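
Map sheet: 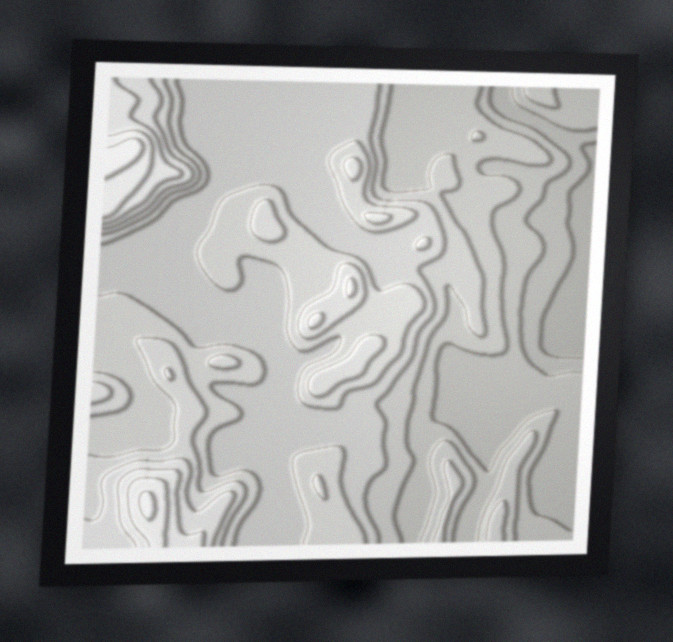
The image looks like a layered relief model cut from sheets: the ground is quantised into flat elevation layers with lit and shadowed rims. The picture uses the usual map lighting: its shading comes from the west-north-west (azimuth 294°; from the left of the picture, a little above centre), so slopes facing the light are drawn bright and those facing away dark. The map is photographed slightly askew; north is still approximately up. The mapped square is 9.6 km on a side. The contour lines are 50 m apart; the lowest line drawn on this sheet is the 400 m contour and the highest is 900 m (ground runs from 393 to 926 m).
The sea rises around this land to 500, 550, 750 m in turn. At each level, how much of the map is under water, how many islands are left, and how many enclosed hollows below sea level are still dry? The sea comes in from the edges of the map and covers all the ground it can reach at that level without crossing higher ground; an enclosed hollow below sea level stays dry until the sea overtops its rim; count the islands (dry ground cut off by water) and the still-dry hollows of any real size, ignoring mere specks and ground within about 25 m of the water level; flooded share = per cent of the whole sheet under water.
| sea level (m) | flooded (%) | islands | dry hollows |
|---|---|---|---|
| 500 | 18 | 0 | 0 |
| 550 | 32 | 0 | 0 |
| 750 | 92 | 0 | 0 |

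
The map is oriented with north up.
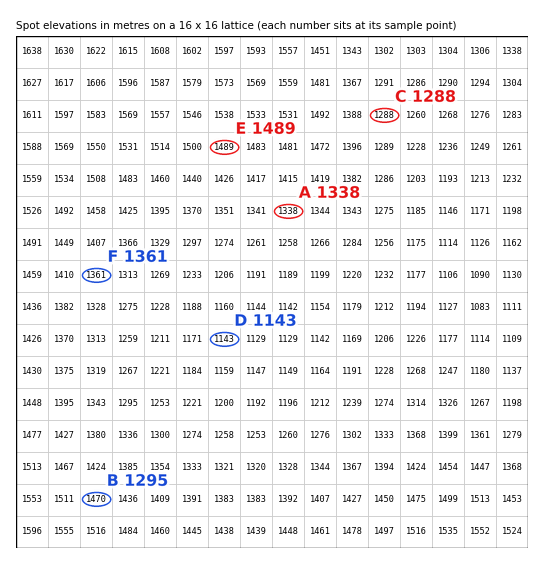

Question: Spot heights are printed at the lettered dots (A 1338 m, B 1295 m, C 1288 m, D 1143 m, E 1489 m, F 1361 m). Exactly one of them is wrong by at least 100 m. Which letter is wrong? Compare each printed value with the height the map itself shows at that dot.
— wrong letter B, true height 1470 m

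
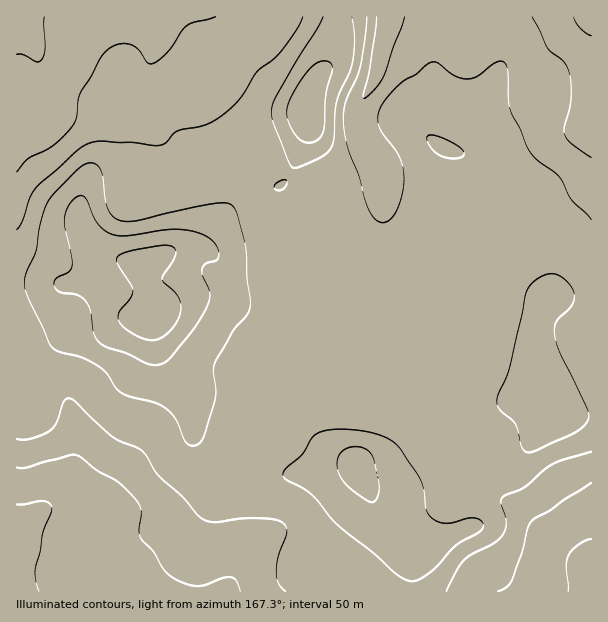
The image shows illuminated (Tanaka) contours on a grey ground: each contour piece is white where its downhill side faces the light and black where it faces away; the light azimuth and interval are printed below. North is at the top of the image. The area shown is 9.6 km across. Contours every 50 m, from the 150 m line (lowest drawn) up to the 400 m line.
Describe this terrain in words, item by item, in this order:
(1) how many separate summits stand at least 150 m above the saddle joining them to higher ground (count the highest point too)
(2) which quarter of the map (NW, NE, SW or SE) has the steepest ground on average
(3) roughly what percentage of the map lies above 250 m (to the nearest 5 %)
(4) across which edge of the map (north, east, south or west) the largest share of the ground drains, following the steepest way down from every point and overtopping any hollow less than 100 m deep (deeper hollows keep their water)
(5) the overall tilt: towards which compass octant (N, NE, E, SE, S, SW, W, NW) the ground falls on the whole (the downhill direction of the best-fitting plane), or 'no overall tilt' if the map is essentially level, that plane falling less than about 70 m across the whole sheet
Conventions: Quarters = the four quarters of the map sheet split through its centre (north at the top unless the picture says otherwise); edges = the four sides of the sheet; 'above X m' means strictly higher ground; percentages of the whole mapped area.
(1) There is 1 summit with 150 m or more of prominence.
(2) The north-west quarter is the steepest part of the map.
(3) About 70 % of the map lies above 250 m.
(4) Drainage is mainly to the north: more ground falls towards that edge than towards any other.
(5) No overall tilt - high and low ground are spread across the sheet.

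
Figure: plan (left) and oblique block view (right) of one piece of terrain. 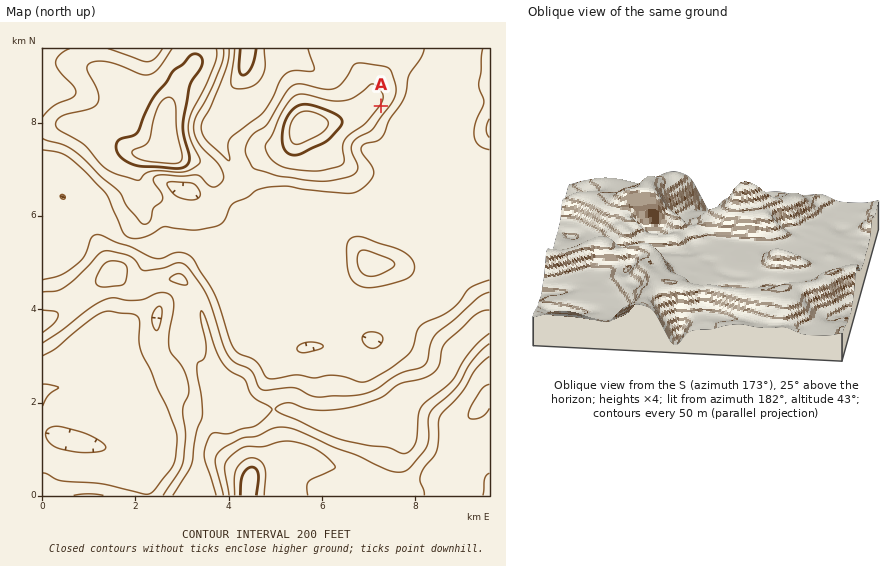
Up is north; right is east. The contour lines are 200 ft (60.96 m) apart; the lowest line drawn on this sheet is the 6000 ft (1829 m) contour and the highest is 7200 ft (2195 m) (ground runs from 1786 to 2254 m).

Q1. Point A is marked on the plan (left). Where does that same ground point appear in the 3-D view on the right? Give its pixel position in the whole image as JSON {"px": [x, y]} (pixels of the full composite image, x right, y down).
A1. {"px": [799, 202]}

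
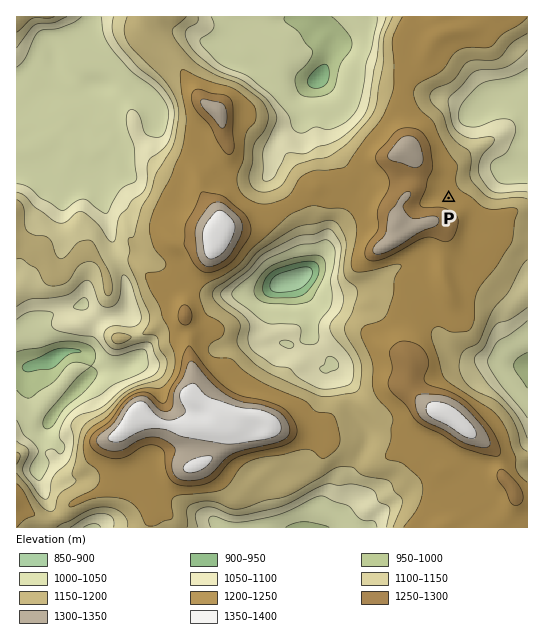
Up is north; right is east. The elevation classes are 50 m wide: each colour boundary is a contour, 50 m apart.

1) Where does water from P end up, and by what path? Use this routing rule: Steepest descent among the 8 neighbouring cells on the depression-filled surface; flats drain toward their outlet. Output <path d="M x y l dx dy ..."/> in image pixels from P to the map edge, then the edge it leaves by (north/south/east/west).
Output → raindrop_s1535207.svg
<path d="M449 198l0-4 10-11 6-1 6-4 7-1 7-4 8 0 6-3 16 0 2-1 10 0"/>
exit: east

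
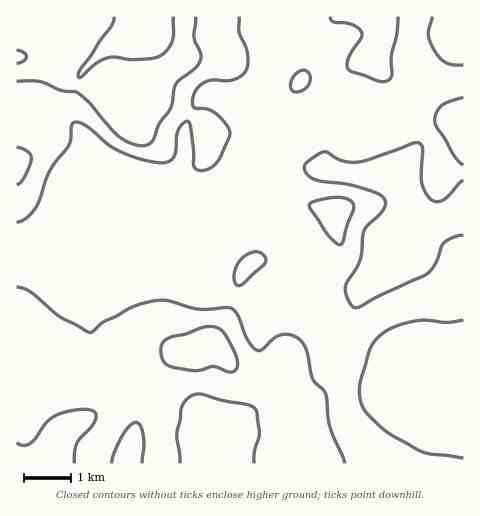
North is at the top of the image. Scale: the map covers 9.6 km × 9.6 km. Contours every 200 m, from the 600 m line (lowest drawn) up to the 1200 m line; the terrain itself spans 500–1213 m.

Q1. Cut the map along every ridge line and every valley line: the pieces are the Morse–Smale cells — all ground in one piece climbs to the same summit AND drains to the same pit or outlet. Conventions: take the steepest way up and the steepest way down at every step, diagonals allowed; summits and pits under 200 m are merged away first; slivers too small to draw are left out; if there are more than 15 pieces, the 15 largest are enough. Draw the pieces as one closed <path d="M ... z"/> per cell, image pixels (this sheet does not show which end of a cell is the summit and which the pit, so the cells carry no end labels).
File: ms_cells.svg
<path d="M385 16l-368 0-1 240 18 5 50 0 13-5 106-44 48-46 6-9 14 5 20-1 20 7 29 6 27 2 22 6 14 10 14 21-11 7-4 9-17 17-13 28-14 20-8 40 0 19 10 5 17 4 11 13 36 35 14 18 11 4 14 0 1-312-15-6-26-28-28-7-15-10 1-23 6-17z"/><path d="M259 157l-2 0-6 9-48 46-106 44-13 5-50 0-12-5-6 1 1 207 447-1-1-31-14 0-11-4-14-18-33-31-14-17-17-4-10-5 0-19 8-40 14-20 13-28 17-17 4-9 11-7-3-6-14-18-18-10-71-11-20-7-20 1z"/><path d="M463 16l-77 0 0 20-6 17 0 16 4 4 14 7 16 2 9 4 26 28 13 6 2-1z"/>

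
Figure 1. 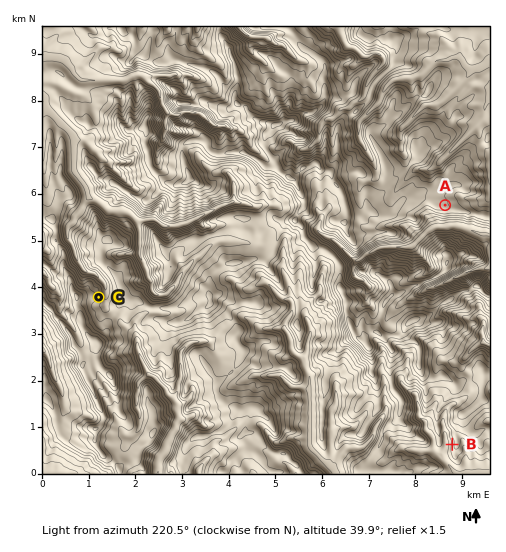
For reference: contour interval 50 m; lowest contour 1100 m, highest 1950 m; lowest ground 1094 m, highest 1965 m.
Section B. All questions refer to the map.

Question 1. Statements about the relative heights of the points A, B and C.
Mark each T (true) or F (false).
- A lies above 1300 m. T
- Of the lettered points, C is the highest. T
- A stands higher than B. T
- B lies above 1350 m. F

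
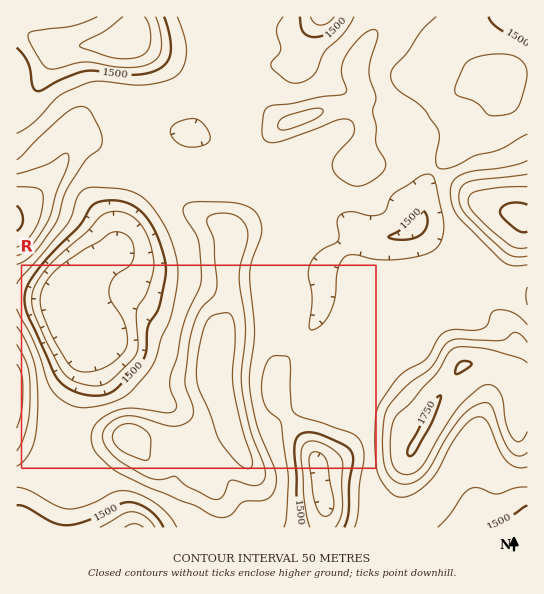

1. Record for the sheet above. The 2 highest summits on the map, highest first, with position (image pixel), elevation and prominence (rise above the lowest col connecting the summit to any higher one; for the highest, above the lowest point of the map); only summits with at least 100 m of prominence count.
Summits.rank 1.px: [427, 422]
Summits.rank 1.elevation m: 1753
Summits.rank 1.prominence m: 188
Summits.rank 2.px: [214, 375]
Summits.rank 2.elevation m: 1739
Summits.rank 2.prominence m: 171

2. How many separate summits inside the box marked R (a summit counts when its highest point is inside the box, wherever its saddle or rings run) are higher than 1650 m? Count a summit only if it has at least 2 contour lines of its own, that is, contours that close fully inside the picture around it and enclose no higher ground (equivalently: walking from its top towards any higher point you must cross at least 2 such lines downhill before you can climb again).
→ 1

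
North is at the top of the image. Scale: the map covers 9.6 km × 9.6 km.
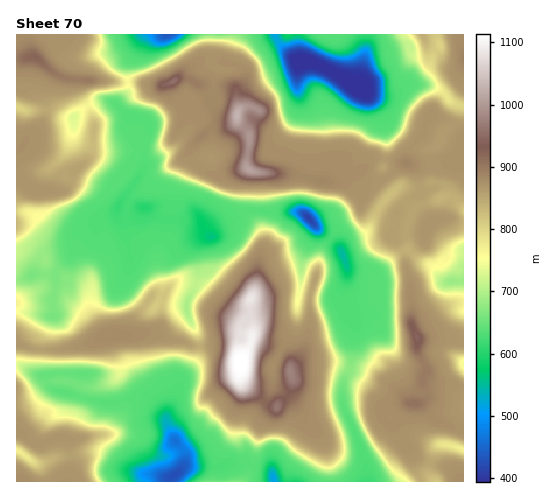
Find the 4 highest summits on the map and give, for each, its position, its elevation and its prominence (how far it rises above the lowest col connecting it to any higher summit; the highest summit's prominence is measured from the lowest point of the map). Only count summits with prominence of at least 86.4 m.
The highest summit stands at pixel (239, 362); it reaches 1114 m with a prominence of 720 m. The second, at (237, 115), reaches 1032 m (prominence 349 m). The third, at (417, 337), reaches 944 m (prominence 102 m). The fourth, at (35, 57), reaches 923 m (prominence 162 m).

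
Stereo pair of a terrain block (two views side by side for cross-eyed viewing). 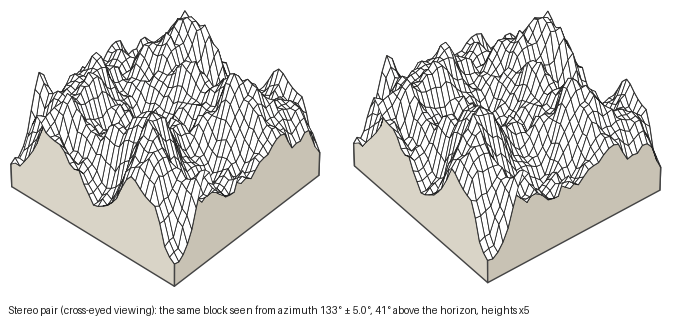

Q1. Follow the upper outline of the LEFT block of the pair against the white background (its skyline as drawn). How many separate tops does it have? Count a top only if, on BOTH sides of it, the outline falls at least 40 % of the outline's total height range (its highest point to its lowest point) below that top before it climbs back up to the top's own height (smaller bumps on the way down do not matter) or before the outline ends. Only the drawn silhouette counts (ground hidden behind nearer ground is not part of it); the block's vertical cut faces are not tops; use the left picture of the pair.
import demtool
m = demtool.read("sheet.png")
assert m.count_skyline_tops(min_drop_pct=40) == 1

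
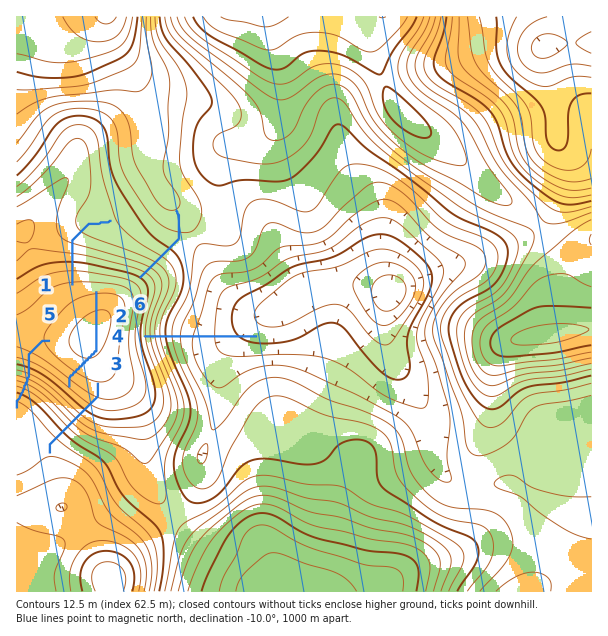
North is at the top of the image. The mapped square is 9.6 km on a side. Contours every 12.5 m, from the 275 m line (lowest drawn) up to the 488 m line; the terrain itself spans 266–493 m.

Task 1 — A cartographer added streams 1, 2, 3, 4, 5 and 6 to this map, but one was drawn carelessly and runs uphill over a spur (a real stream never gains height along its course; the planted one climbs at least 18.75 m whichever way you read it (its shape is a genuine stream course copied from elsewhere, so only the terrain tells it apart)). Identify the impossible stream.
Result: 2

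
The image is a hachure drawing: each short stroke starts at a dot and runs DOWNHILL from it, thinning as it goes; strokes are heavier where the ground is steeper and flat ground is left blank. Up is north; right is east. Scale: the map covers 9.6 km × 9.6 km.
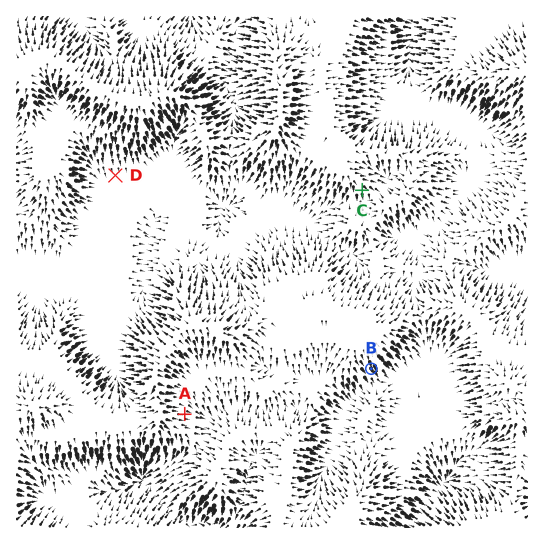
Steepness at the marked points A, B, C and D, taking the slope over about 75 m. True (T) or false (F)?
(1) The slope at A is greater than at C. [F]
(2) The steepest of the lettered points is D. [F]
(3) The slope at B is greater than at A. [T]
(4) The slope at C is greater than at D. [T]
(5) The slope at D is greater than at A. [F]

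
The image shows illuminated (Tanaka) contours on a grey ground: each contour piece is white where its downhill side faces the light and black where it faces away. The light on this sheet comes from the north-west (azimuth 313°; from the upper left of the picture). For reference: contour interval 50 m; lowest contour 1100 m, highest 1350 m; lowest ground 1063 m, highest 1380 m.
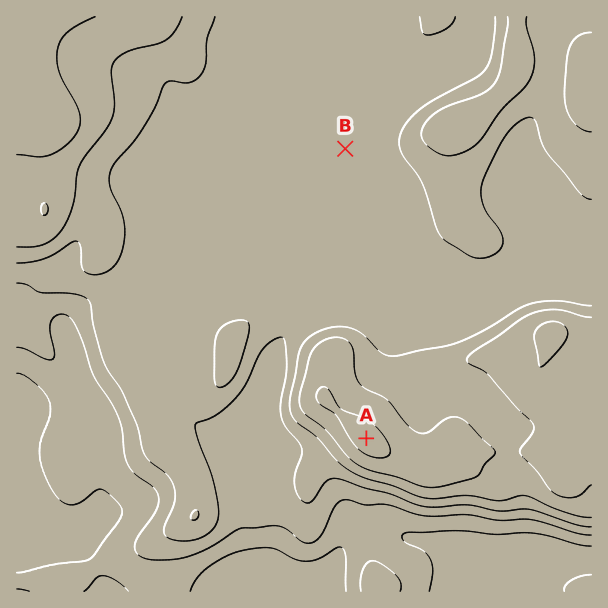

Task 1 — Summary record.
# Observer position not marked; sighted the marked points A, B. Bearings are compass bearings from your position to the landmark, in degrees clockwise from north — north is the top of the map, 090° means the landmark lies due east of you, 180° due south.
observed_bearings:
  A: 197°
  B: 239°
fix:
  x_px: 479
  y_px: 68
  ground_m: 1230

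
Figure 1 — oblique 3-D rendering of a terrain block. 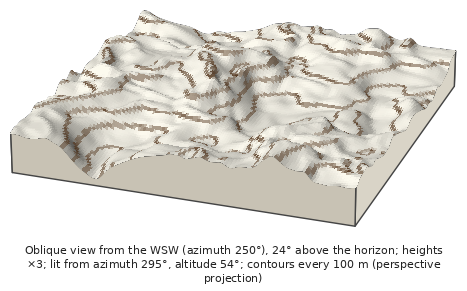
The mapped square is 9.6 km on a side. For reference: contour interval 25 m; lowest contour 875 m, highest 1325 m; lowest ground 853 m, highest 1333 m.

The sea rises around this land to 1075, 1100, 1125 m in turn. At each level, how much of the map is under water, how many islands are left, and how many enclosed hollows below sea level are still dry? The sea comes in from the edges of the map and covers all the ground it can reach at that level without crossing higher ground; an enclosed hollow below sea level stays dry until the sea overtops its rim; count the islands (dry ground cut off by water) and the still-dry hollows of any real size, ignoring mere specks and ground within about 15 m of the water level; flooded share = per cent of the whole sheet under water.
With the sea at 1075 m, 35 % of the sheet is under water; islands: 0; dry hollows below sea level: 0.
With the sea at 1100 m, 41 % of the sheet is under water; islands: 0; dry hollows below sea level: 0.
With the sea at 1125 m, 48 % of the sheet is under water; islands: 0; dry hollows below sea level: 0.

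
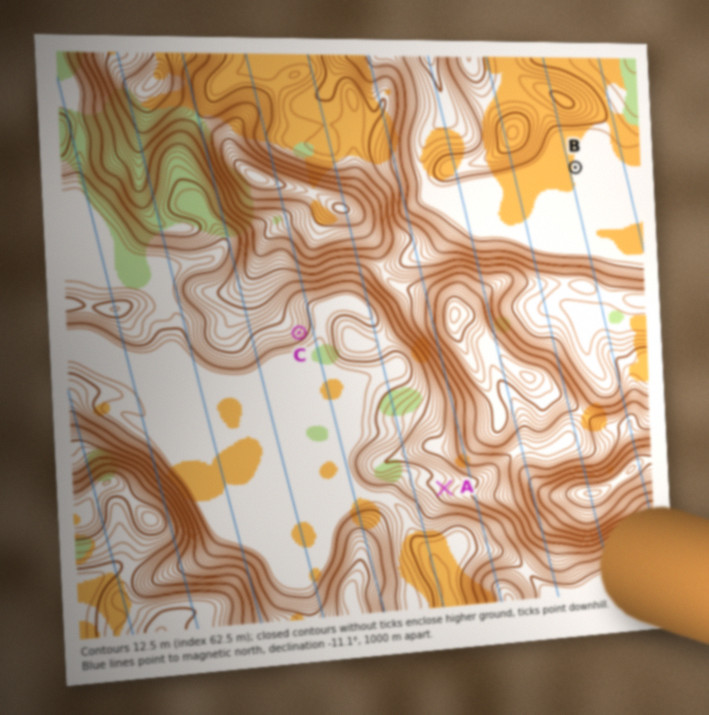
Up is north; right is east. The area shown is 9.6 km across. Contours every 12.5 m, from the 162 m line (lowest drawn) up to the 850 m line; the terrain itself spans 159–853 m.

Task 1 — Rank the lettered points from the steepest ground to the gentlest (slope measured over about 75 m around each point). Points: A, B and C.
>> C A B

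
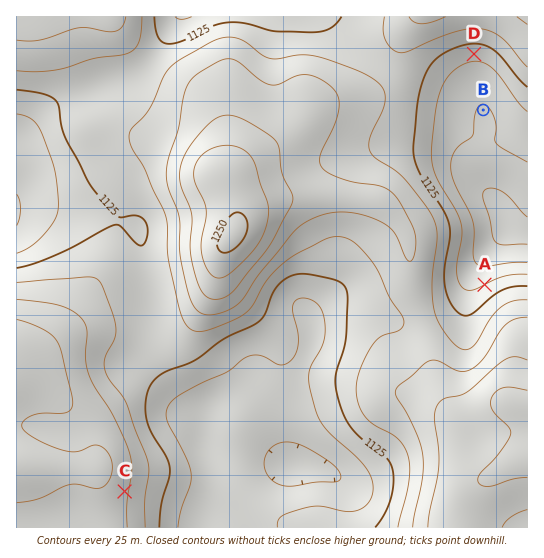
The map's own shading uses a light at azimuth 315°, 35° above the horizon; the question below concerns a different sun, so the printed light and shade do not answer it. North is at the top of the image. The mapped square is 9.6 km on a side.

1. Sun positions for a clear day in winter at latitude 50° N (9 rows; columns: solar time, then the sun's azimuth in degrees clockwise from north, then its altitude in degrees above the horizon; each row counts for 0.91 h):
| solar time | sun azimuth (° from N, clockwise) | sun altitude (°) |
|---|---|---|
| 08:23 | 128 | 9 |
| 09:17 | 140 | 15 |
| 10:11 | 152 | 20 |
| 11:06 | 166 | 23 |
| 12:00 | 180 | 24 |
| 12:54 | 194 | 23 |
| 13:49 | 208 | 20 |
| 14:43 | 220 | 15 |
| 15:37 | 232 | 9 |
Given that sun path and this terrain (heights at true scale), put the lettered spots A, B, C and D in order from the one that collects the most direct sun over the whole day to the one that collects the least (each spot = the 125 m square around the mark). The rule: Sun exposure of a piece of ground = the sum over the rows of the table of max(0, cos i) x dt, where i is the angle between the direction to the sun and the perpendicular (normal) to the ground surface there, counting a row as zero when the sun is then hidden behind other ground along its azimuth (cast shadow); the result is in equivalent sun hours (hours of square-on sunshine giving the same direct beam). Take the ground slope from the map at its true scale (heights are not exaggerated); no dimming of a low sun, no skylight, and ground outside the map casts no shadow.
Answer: D > C ≈ B > A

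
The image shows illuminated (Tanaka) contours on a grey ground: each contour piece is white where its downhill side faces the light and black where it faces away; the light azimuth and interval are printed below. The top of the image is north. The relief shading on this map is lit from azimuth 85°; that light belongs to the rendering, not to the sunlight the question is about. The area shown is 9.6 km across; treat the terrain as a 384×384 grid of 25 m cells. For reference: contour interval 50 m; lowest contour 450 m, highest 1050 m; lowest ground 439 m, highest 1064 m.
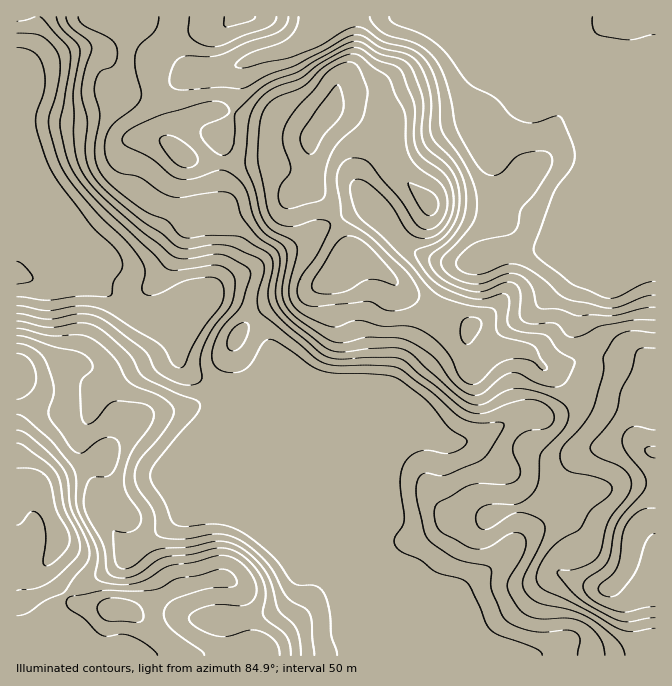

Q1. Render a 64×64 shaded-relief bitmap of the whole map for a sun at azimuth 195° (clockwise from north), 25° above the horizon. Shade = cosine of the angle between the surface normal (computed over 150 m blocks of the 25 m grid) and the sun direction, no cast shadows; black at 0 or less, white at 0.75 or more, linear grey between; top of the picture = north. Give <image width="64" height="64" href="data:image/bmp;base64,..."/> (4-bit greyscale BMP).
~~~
<image width="64" height="64" href="data:image/bmp;base64,Qk12CAAAAAAAAHYAAAAoAAAAQAAAAEAAAAABAAQAAAAAAAAIAAATCwAAEwsAABAAAAAAAAAAAAAAABEREQAiIiIAMzMzAERERABVVVUAZmZmAHd3dwCIiIgAmZmZAKqqqgC7u7sAzMzMAN3d3QDu7u4A////AJmZiZqqmqqph2ZmZ2ZmZ3d4iIiIiIiJmqq7uqmZqrqpmZmZqrqruph2VVZmVVVnd3iIiIiIiImau8y7qpq8y6qqqqq7zMy6h2VVZmVERWd3iIiIiIiImau83czMze7tzLqqq7vMy6h3d3iIh1VFZ3iIiZiIiIiZqrzMzN7v/+3duqqqqqmYd4maq7u5hlVnd4iZmZiIiZmqu7zN7///3MyqupmHZERWiau8zLqGVVZ3iJmZmZmZmqq7vM3u/+y6qqu7qHUxATV4mqu7qGVFVmeImZmZmZqqqqq7zMzLqqmZmruphkEBNGd3iZh1M0VmZ4mZmZmaq7qpmJmrqYdnmZmZq7qoZDNEVUVmdkISRnd4iZmJmaq7y7mHeImHZVeJmZmaqqhlZlVDIjRDEBNXiIiZmZmaq7zMyph3d3ZmZ4mYmZmpdVaIdTIRIRAAJHiIiJmZmZq7zMzLqYd2Z3eImZmpmZdDR5qWQyIhAAJHiIiImIiJmazMu7u6qYd3iIiZmaqpdCJIqpdlRDIiNXiIiIiIiIiJq7uqq7u6mHiIiIiZmqhSE2mph2ZmVUVoiIiIiIiIiImqqZmZq7upiIiHZoiaqEI2iZdmZ3d3eIiIiIiIiIiImqmIiIeJmqmYiIZVZ4mXVGiahlVniIiIiIiIiIiIiImaqHd3ZmZ4mZmYh2VmiYZVeaqFVWeIiIiIiIiIiIiImZmXZnZmZmeJmZiIh3iIdUV6uoZneIiIiIiIiIiIiIiZmYdmZmZneJmZmaqqqXZDNHq6iIiIiIiIiIiIiIiIiJmIdmZmZ4iZmZqru8y7ZTI0aZmJmpmYiIiIiIiIiIiImIdmZmZniaqZmqu7zLtUMzVnd4mqqZmIiIiIiIiIiIiId2Z3d3iJmYeJmqq7qEM0VmZWeaqqqZiIiIiIiIiIiIiHd4mZmIh3Zmd4iZh2M0VndmZ4mqqqmIiIiIiIiIiIiIiImru6h2VWZ3d4h2VVZneHd3iJmZqZiIiIiIiIiIiIiJq83dypdniIh3d3ZneIiIiHd3d3iJmIiIiIiIiIiIiJq83u7cuqq7qIiIiImZiIiId2VURWeIiYiIiIiIiIiJrN7v7czM3dypiIiJmpiIiIh2VDMzRomZmIiIiZmZmZvO7v7su83u7KmYiImZh3eImHZUMzRXmrqZiImau7u7ze7u7cu7zd3KmZiIiJdmZ4mYdlVUVom7uqmZms3u7u7u7t3LqqvMy5iJmYiIhFVniHZlVWZniau6mZq87///7u7dzLqZq8uodniZiYhyM0ZmZURFVmeImqqZq83v/u7u7t3MupiJmXZlZ3iJh2ERJEVEQzRFeHd4mZm87/7tzN3e3LupmHZURFVVZ3dlUAESNDMzNGeIhmZ4is3//su8zd3LqpmYdUMjRWVlVERAARIiIiNXiIiHVVaK3v/survMzLqZiHZ2ZURFVVMiM0ESIiISNompmIhlVore7ty7zLu7uph1M1d3ZVREMhIjQiNEMzRoqrqpmIh4irzMzN3Lu7updTIRNXd2VEQzMzREVmZmZ4mZq7qqqpiJmqqszLu7qXZCAAEjVmZVVEVmVEeImYiIiImavMzLqYiIiImqq7uWQyEBIiIzRFVmd4h2WaqpmIiImavN3d3LqpiHd4mqqGMiM0RVQyNEVneIiId6qZiIiJmrvN3d3d3Muph2eJl1MjV4iIh2VVZniIiIiImYiIiZq8zd3t3e3d7sqYd3dkIkesy6qpmId4iIiIiIiYiIiaq83d3d3d7d3v7KmHZTIli97bu7qqmYiYiIiIiJiIiZrN3u7cu7zMze/suphjIli83cuqqqmZmZmIiIiImYiZq97u7cupmqq83dy7qXQ1irzMuZmZmImZmZiIiIiZmZq97u7cu6mZmavLu7u6dWibzLqXeIiImZmZmIiIiIiZq97u7cu7uqmau7qqq6hmibzLl2VneImZmYiIiIiIiJq87u7bqru7uqvLupiZl2ebzcp1RFZ3iaqZmZiIiIiJms3u7bqqvMzLvMy5iJmHebzMp1QzRWZ4mZmZmYiIiJmrzd3LqqvM3Lqru6mJmYiau7qFQyI0VniIiZmZmIiImavMu7u7vMy5iImaqZqqmau7qXQyIjRnd3d4iIiYiIiZq7uqqqu7uoZniJmZmqqZqqqYZUMjRXiHdmd4iIiIiJqrupmZmaqXZWiJmZmZmZqqqZh1VERWeId2ZneIiYiImqqqmYd3d3ZniZmZmZiImqqpiHZmVmeIh3d3eIiJmIiZmZmql2ZmZniZmYiIh3iZqZmHdnZmeJmHeHeImIiIiJmIiaqYd2ZmZ4iId3d3d4iYiIdmZmd4iIiIiImZiIiImIiJqpiIiHZlZmZlVmZmeIiIh2VWZniIiIiIiJiIiIiZmImZmImZh2VURVVDREV4iIh2ZVVWd3iIiIiIiIiIiJmZmJmIiaqYd2ZVVUIiNGd3dmZVRFZ4iIiIiIiIiIiImZmZiIiJqpmJmYd2UyIjM1ZUNEQ0RniIiIiIiIiIiIiaqqmIeJmZmau8uph2VDEAEiERESNHiIiIiIiIiJmZmLu7u6mZmYeJvN3cy6mHUxAAAAAAE2iIiIiIiIiImaqpzMzd3Lqod4mrvMzd3Ll2UxAAABE1iIiIiIiIiImau7vczd7cupiIiZmqq83cupiGQhIjRXiIiIiIiIiIiaq7u8zM3dy6mYiImZmavMypiIhkM0VniIiIiIiIiIiZqqq7"/>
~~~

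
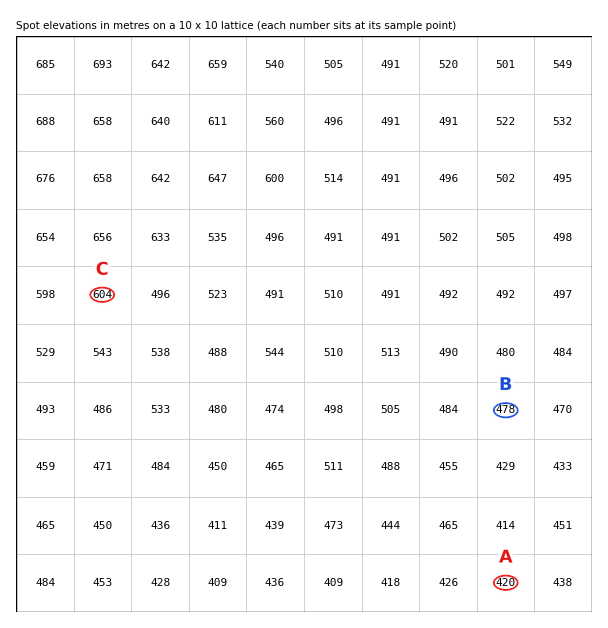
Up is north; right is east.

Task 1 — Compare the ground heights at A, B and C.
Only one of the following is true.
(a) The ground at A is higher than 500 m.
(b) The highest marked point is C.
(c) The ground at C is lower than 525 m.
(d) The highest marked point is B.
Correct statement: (b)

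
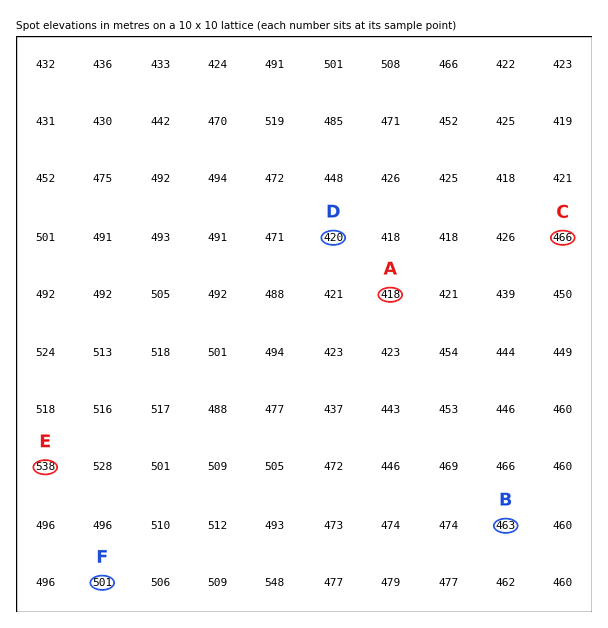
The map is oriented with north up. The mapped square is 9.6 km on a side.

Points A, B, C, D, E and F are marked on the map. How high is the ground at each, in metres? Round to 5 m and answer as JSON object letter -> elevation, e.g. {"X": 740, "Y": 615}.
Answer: {"A": 420, "B": 465, "C": 465, "D": 420, "E": 540, "F": 500}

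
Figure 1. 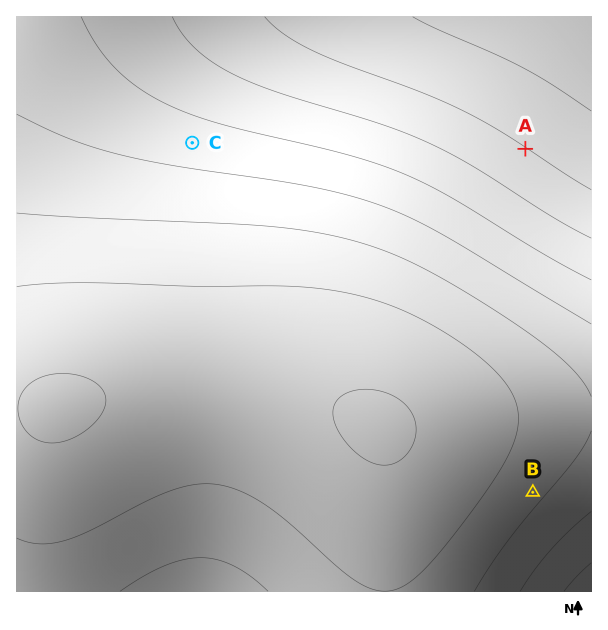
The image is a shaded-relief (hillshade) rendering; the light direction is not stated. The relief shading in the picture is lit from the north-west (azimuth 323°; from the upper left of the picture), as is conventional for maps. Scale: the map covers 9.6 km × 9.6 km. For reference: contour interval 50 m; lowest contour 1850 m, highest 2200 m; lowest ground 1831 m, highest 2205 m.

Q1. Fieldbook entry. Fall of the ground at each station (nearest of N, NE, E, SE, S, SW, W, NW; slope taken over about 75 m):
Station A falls NE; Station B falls SE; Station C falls N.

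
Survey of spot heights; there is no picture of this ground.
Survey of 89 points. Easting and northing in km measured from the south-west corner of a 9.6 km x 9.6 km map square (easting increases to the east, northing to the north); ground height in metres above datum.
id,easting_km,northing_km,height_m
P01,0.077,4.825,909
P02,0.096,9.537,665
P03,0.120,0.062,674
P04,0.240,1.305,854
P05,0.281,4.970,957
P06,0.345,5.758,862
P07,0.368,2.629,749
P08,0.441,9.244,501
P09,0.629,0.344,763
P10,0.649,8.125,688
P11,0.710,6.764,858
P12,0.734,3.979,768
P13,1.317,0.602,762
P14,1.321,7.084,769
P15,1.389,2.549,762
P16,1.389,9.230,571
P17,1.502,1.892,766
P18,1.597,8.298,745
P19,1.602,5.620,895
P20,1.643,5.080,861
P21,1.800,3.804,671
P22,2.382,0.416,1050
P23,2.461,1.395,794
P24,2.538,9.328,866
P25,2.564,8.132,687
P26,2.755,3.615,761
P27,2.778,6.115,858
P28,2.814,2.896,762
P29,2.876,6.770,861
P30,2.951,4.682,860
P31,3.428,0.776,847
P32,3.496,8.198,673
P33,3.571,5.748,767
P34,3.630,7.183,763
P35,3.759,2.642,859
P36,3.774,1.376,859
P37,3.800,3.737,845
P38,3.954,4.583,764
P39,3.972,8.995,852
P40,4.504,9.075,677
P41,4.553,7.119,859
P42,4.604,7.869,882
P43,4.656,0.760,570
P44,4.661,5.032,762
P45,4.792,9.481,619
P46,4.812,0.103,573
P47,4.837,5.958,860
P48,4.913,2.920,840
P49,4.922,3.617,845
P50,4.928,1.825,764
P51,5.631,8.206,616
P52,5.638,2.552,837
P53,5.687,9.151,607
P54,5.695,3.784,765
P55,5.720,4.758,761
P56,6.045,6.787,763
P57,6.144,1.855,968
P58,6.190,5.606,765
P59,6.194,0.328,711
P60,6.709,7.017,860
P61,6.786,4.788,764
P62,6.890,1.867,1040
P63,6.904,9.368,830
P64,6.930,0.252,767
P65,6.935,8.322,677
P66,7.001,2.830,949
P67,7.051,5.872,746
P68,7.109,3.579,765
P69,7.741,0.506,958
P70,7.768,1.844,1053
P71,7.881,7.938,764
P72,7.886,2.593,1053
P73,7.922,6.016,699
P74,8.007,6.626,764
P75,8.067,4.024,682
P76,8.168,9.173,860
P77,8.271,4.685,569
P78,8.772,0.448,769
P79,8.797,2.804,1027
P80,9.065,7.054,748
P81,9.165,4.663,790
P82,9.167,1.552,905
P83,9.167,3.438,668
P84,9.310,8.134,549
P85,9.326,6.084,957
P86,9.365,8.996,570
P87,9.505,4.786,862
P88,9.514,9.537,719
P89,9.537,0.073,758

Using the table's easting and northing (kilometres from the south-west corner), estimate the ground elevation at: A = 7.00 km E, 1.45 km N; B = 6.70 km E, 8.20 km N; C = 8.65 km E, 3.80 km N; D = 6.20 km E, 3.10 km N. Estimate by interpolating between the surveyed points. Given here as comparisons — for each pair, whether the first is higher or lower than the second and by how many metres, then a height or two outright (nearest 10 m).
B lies lower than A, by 350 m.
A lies higher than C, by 320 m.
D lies lower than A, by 210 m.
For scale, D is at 790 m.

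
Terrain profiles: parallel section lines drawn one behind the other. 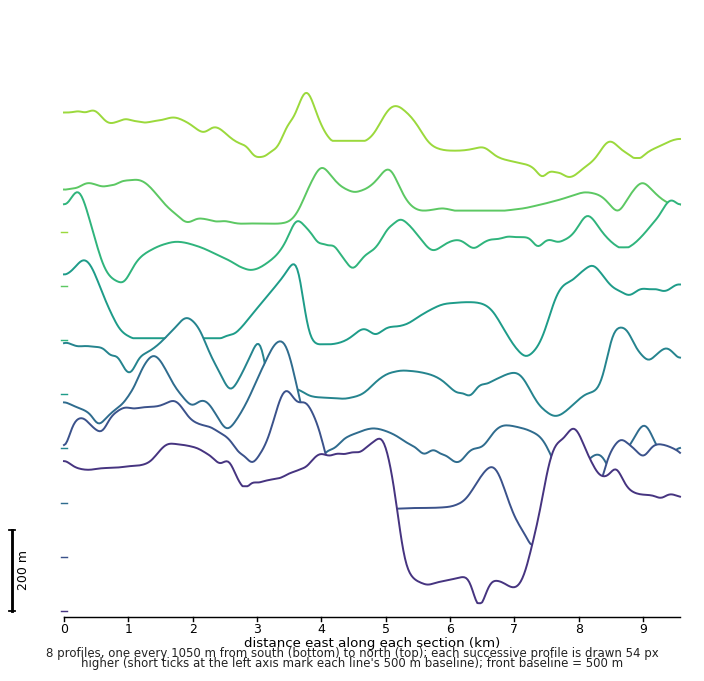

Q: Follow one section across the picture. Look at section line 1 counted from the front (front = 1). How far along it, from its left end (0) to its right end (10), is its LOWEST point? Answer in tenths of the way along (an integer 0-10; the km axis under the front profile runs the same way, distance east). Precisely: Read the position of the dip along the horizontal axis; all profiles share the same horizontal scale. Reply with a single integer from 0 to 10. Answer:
7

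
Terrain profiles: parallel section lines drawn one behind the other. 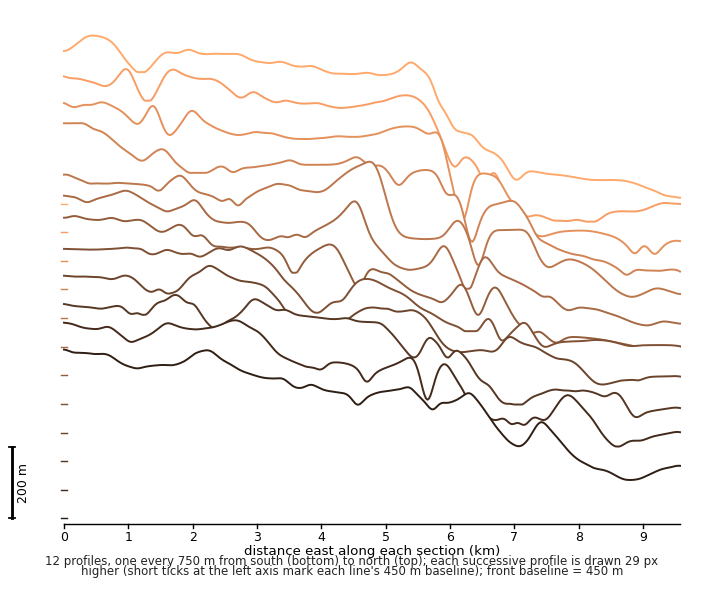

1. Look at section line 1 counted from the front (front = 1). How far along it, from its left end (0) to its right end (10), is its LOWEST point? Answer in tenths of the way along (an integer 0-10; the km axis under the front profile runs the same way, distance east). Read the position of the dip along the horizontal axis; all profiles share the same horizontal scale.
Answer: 9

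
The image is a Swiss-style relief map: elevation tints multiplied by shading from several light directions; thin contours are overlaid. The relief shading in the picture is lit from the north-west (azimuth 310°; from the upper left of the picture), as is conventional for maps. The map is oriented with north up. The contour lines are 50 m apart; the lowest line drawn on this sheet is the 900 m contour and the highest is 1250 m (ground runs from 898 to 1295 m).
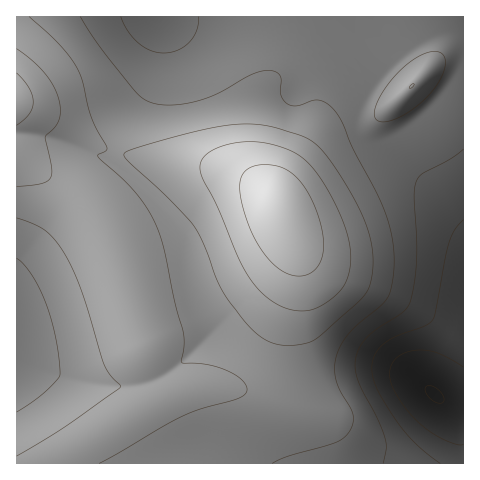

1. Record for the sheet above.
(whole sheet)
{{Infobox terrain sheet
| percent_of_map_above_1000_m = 94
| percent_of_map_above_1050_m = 88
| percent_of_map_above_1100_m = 66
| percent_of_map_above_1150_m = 37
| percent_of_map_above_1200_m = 11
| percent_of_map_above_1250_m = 4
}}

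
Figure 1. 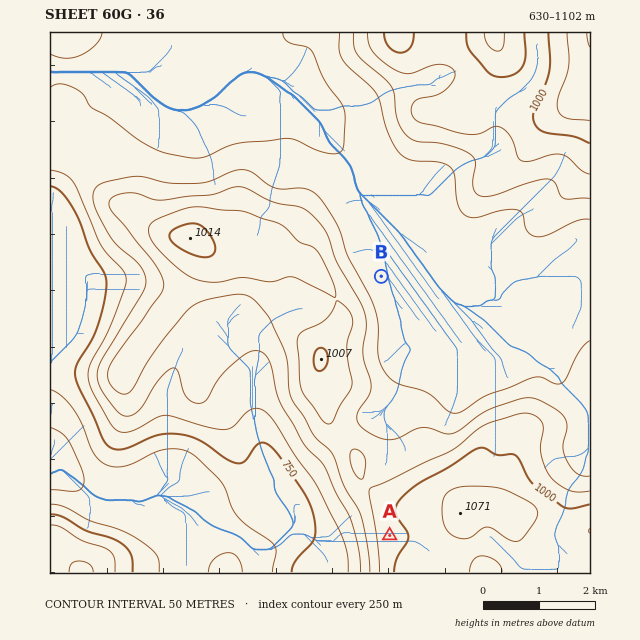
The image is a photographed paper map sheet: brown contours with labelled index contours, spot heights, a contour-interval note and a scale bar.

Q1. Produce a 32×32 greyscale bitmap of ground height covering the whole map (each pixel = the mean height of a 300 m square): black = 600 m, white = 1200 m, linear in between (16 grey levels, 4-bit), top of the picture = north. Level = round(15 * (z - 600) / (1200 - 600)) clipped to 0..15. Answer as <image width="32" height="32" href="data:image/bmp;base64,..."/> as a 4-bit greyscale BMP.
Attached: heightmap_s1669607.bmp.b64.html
<image width="32" height="32" href="data:image/bmp;base64,Qk12AgAAAAAAAHYAAAAoAAAAIAAAACAAAAABAAQAAAAAAAACAAATCwAAEwsAABAAAAAAAAAAAAAAABEREQAiIiIAMzMzAERERABVVVUAZmZmAHd3dwCIiIgAmZmZAKqqqgC7u7sAzMzMAN3d3QDu7u4A////AGZlQzIiMiNERXmqu7u7u7tmVUMiIiIjNEV5qqu7u7u7VEMiIiIiMzRFeaq7u7u7u0MiIiIiIzM0Vomqu8vMu6ohERERIiMzNFeJqrvMu7qZERIiIiIzM0VomZmru7upiBEjMiIjRDNWeJiJmqqqmIcRNEMzNEREV4iIiIiaqph3EjVVREVVRWiIh3eHiZmYhyNFZlVmVVZ4mHd3dmeImHcjV3dmZmVWiZmHd2Zmd3d3NFeHZnZmZ4qph2ZmZmZmZzRXiHZ3ZmeKqYZlVVVVZmYzRoh3d3d3mqmGVVVVVWZmMzV4h3d3eImZhlVVVVVWZjM0Z4h3d3iImYZVVVVVVmYzNFZ4iIiIiJh2VVVVVWZmMzRWeJmZmZmYZVVVVVVWZjNFZ4mqqZmZh2VVVVVWZmYzRniaqqmZmYZVVVVVZmZmM1eImqqZmYh2VVVVZmZnZjRniImZmYiHZVVVVmdmZ3dFZ3d3d4h3dmVVVVZ4h3eIVWZmZmZnZmZVVVZmeIiIiGZVVVVVVlVVVVVmZ3iJmZllVVVVVVVVVVVWd4iIiZqqVVVVVVVVVVVVVniZmZmqu1VVVVVVVVVVVVaJmamZq8xVVVVVVVVVVVVniJmZmarMVVVVVVVVVVVWeImZmqqqvFVVVVVVVVVVV4mqmZq7qrxVVVVVVVVVVWeKqpmru6q8"/>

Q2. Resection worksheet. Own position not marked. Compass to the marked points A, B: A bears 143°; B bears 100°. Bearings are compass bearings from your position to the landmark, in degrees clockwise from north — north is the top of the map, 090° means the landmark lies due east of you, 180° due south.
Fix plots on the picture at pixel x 166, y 238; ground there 990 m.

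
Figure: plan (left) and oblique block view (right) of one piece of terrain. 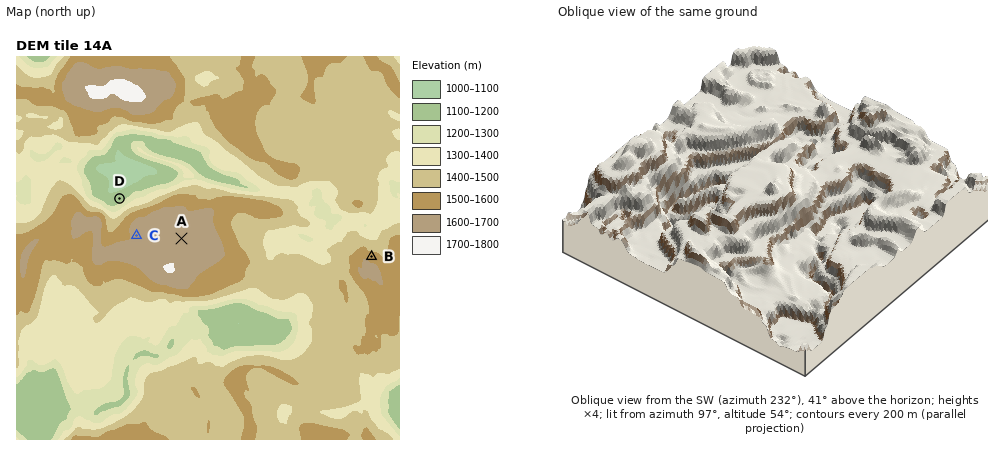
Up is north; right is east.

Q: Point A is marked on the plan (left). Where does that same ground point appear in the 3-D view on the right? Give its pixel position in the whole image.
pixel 759 177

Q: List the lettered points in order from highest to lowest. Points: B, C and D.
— C B D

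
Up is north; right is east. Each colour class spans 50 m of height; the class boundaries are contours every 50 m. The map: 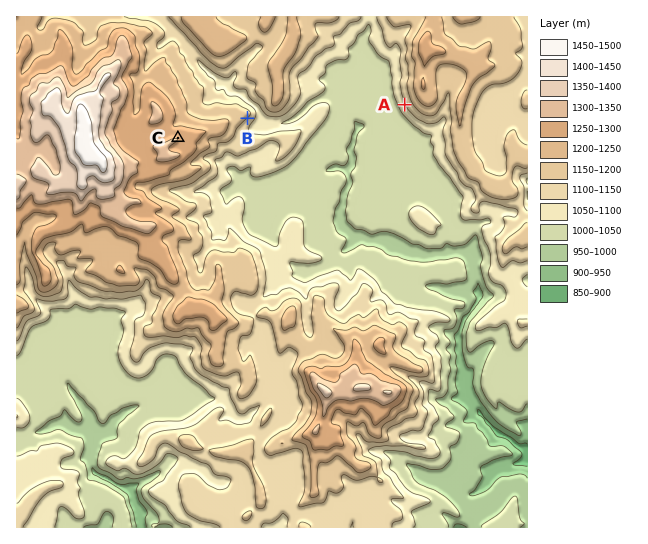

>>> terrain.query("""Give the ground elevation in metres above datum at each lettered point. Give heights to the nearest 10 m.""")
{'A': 1090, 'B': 1150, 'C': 1300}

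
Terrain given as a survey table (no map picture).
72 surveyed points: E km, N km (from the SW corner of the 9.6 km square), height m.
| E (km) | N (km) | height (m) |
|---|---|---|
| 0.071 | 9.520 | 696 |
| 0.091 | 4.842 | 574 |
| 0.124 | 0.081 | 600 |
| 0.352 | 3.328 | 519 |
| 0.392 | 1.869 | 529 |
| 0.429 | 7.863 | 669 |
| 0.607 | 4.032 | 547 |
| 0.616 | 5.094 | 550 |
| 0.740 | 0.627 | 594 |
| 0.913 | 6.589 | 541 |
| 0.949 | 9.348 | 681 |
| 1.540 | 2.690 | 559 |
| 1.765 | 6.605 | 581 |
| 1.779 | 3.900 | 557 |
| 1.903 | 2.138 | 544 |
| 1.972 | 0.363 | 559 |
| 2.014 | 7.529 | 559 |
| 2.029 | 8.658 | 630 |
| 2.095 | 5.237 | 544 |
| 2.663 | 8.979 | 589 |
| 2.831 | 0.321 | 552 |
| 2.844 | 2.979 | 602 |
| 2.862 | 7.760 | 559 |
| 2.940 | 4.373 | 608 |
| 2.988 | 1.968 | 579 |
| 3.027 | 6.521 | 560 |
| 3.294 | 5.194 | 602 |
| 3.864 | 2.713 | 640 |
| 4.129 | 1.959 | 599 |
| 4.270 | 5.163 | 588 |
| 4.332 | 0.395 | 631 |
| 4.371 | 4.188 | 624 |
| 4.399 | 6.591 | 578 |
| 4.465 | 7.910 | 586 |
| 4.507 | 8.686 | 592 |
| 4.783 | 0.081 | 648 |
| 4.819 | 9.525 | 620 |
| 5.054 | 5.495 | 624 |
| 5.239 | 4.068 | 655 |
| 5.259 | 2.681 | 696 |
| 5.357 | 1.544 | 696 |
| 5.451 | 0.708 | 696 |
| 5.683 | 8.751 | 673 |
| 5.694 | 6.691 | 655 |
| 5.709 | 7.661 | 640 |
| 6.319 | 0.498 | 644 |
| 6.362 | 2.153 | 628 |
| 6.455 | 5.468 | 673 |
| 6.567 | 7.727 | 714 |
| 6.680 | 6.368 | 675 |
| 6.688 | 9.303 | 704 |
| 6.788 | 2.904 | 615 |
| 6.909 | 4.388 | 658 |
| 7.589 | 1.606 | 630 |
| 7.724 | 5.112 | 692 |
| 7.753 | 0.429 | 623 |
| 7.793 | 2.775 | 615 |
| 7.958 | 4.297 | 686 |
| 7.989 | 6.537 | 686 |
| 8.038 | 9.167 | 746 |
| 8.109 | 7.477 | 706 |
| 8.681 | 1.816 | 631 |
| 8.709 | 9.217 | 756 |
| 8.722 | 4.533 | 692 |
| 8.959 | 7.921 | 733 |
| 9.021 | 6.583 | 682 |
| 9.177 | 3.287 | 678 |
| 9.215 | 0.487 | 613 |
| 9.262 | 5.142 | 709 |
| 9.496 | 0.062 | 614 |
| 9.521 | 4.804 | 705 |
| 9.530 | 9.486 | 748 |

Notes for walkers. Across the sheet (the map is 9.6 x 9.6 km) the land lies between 520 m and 760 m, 625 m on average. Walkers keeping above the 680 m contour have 19.9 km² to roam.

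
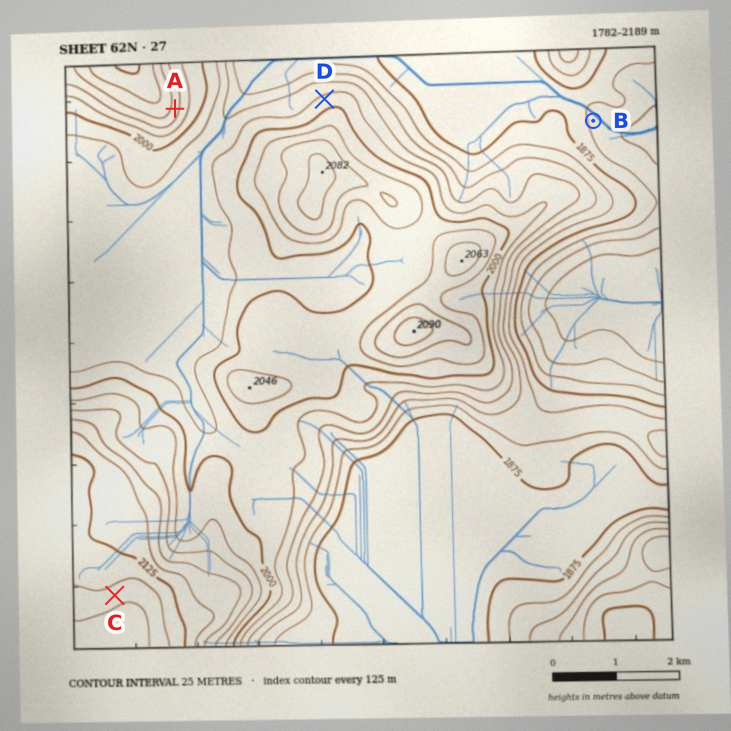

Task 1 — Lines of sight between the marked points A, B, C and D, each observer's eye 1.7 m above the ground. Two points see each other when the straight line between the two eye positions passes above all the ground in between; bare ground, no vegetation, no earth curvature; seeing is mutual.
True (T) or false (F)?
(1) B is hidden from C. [T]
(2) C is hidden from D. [T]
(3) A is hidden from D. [F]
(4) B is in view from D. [F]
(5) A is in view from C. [T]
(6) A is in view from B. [F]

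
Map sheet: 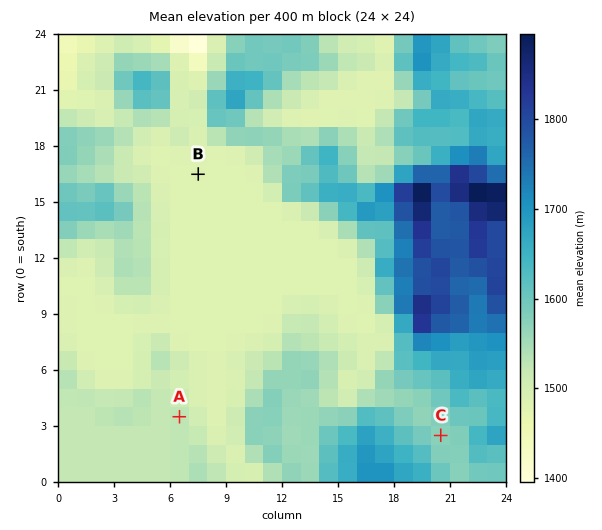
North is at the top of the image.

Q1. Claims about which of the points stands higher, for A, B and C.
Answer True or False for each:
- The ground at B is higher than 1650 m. False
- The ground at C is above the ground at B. True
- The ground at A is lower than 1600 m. True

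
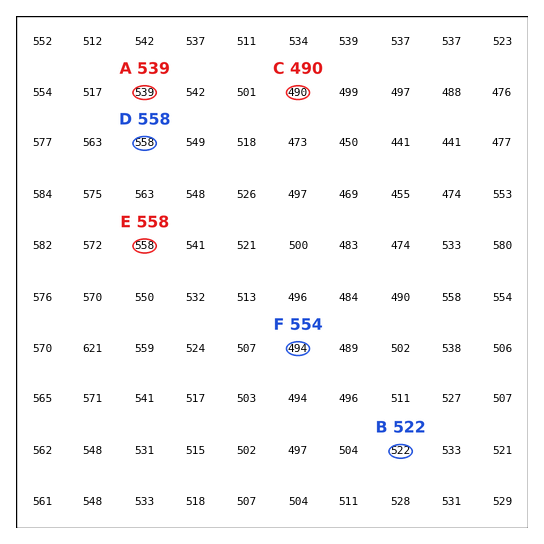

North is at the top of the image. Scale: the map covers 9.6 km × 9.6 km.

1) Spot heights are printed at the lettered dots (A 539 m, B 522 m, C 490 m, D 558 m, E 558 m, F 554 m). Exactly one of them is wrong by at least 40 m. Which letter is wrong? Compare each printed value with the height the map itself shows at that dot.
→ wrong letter F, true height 494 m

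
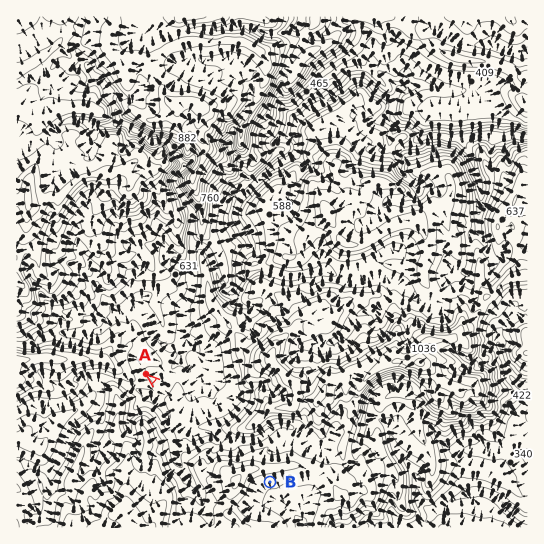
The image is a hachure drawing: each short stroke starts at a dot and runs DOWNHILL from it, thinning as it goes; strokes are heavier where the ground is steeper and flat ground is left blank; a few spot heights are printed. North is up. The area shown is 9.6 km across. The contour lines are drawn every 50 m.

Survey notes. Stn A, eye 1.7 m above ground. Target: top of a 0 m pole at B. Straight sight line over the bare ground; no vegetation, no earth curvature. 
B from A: not visible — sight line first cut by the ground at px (234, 451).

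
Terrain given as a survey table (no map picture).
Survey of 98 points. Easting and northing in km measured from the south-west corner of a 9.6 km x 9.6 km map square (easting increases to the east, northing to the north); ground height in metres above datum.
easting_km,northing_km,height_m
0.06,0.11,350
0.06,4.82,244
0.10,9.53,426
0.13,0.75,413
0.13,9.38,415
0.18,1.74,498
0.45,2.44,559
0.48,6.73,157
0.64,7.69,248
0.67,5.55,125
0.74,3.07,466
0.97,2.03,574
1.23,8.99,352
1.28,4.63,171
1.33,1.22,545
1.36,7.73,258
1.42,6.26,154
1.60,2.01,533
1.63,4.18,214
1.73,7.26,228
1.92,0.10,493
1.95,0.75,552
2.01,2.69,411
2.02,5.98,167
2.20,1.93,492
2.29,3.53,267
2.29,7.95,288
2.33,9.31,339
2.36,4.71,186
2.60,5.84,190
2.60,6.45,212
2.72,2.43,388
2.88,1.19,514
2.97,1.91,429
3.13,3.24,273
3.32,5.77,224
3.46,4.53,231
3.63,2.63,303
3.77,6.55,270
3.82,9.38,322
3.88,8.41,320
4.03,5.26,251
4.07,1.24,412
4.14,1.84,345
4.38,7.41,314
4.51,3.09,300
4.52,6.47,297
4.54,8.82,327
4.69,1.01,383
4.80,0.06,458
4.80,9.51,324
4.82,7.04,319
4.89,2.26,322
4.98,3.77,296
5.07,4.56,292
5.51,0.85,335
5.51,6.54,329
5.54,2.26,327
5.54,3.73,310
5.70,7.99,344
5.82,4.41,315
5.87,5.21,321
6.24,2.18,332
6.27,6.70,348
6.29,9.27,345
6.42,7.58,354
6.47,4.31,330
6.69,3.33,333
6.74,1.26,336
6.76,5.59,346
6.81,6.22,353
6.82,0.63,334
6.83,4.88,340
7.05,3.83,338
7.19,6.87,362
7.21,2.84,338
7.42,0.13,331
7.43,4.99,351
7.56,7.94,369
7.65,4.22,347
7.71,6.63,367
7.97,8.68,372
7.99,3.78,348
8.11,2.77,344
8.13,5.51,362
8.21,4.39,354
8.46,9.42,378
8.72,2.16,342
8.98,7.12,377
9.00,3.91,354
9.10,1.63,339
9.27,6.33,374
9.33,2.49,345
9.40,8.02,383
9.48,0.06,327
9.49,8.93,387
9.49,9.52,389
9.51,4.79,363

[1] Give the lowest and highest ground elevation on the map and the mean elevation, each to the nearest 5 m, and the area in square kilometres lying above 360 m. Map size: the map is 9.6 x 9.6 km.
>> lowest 120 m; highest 590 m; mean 335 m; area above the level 26.4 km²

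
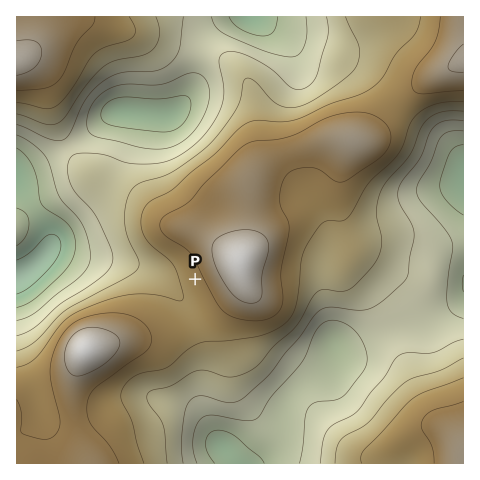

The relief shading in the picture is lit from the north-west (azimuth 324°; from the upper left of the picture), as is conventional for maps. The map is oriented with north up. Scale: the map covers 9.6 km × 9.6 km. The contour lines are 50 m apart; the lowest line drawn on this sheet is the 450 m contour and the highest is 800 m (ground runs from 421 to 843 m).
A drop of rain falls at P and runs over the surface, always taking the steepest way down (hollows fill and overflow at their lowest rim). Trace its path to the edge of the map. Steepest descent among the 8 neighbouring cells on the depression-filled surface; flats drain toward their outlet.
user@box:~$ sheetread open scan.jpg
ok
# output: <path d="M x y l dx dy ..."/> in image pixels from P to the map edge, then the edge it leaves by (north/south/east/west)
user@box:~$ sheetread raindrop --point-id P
<path d="M195 279l-8 8-13 0-12-11-21-9-9-1-1-1-42 0-1-1-4 0-18-9-20 0-13 12-8 6-8 4"/>
exit: west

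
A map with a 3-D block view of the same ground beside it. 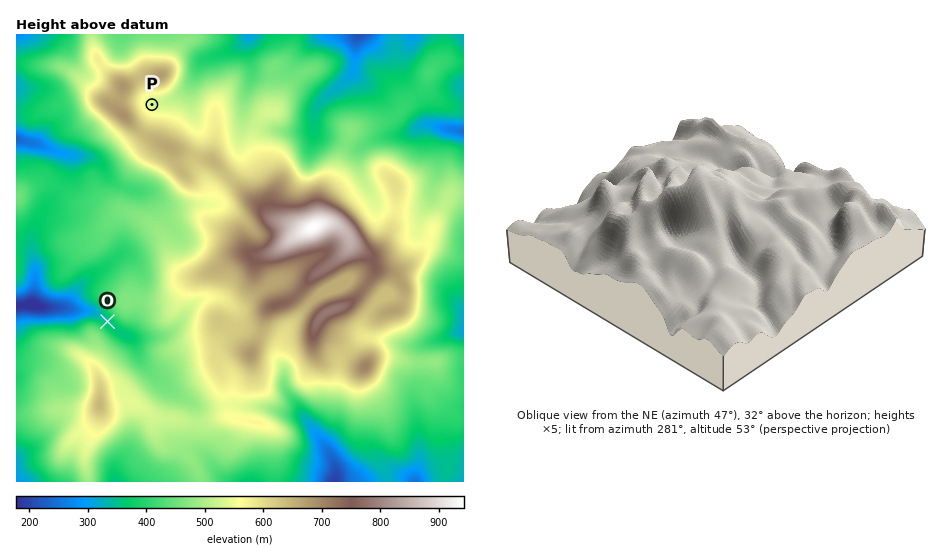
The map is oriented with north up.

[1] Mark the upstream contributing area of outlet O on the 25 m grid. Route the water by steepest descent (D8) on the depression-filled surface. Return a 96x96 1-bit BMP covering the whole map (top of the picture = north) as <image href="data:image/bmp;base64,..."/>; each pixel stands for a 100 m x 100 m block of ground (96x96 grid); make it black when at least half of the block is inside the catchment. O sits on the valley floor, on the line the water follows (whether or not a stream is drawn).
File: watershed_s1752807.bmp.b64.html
<image width="96" height="96" href="data:image/bmp;base64,Qk2+BAAAAAAAAD4AAAAoAAAAYAAAAGAAAAABAAEAAAAAAIAEAAATCwAAEwsAAAIAAAAAAAAA////AAAAAAAAAAAAAAAAAAAAAAAAAAAAAAAAAAAAAAAAAAAAAAAAAAAAAAAAAAAAAAAAAAAAAAAAAAAAAAAAAAAAAAAAAAAAAAAAAAAAAAAAAAAAAAAAAAAAAAAAAAAAAAAAAAAAAAAAAAAAAAAAAAAAAAAAAAAAAAAAAAAAAAAAAAAAAAAAAAAAAAAAAAAAAAAAAAAAAAAAAAAAAwAAAAAAAAAAAAAAf8AAAAAAAAAAAAAH//gAAAAAAAAAAAAP//gAAAAAAAAAAAA///gAAAAAAAAAAD////gAAAAAAAAAAD////gAAAAAAAAAAD////gAAAAAAAAAAD////gAAAAAAAAAAD////gAAAAAAAAAAD////AAAAAAAAAAAH////AAAAAAAAAAAH///+AAAAAAAAAAAP///+AAAAAAAAAAAP///+AAAAAAAAAAAH///+AAAAAAAAAAAH////DgAAAAAAAAAH/////gAAAAAAAAAH/////wAAAAAAAAAH/////wAAAAAAAAAD/////4AAAAAAAAAB/////4AAAAAAAAAA/////4AAAAAAAAAAf////4AAAAAAAAAAP////8AAAAAAAAAAH////+AAAAAAAAAAD/////wAAAAAAAAAAAP///4AAAAAAAAAAAH///+AAAAAAAAAAAD///+AAAAAAAAAAAB////AAAAAAAAAAAA////gAAAAAAAAAAAP///wAAAAAAAAAAAD///8AAAAAAAAAAAA///+AAAAAAAAAAAAf///gAAAAAAAAAAAP///wAAAAAAAAAAAAB//4AAAAAAAAAAAAAf/4AAAAAAAAAAAAAP/8AAAAAAAAAAAAAH/4AAAAAAAAAAAAAB/4AAAAAAAAAAAAAAfwAAAAAAAAAAAAAADAAAAAAAAAAAAAAAAAAAAAAAAAAAAAAAAAAAAAAAAAAAAAAAAAAAAAAAAAAAAAAAAAAAAAAAAAAAAAAAAAAAAAAAAAAAAAAAAAAAAAAAAAAAAAAAAAAAAAAAAAAAAAAAAAAAAAAAAAAAAAAAAAAAAAAAAAAAAAAAAAAAAAAAAAAAAAAAAAAAAAAAAAAAAAAAAAAAAAAAAAAAAAAAAAAAAAAAAAAAAAAAAAAAAAAAAAAAAAAAAAAAAAAAAAAAAAAAAAAAAAAAAAAAAAAAAAAAAAAAAAAAAAAAAAAAAAAAAAAAAAAAAAAAAAAAAAAAAAAAAAAAAAAAAAAAAAAAAAAAAAAAAAAAAAAAAAAAAAAAAAAAAAAAAAAAAAAAAAAAAAAAAAAAAAAAAAAAAAAAAAAAAAAAAAAAAAAAAAAAAAAAAAAAAAAAAAAAAAAAAAAAAAAAAAAAAAAAAAAAAAAAAAAAAAAAAAAAAAAAAAAAAAAAAAAAAAAAAAAAAAAAAAAAAAAAAAAAAAAAAAAAAAAAAAAAAAAAAAAAAAAAAAAAAAAAAAAAAAAAAAAAAAAAAAAAAAAAAAAAAAAAAAAAAAAAAAAAAAAAAAAAAAAAAAAAAAAAAAAAAAAAAAAAAAAAAAAAAAAAAAAAAA="/>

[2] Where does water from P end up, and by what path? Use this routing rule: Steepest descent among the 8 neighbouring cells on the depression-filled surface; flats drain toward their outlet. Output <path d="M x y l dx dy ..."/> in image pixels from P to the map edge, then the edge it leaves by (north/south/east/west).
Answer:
<path d="M152 105l1-2 5 0 1-1 5 0 7-2 7-5 15-15 7-16 6-6 17-5 13-6 13-12"/>
exit: north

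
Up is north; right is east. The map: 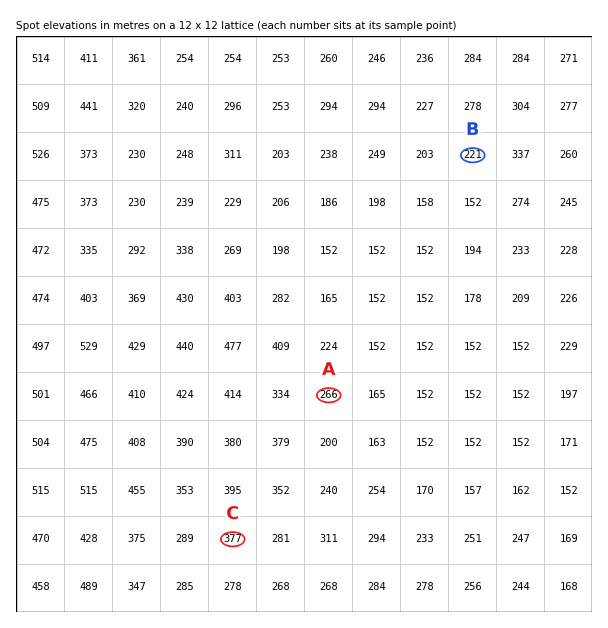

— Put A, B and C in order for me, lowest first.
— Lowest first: B A C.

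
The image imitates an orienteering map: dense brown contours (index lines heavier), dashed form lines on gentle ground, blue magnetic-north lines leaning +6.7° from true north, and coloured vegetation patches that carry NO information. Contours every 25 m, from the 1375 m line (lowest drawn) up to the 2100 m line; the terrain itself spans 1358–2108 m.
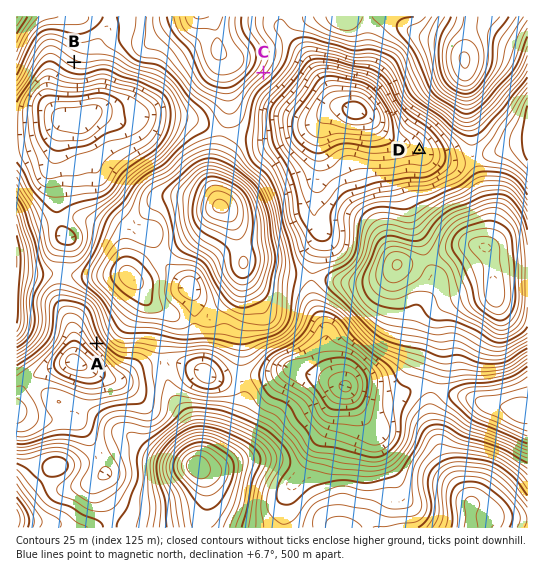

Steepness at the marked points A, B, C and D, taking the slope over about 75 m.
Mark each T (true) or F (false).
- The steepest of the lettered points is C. F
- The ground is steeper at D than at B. F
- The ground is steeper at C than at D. T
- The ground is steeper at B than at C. F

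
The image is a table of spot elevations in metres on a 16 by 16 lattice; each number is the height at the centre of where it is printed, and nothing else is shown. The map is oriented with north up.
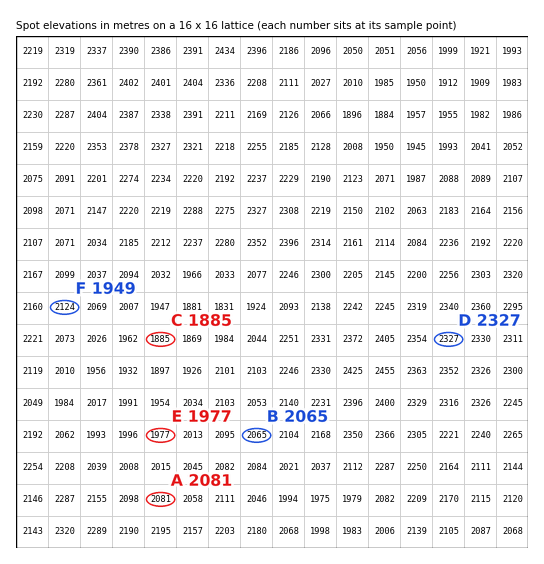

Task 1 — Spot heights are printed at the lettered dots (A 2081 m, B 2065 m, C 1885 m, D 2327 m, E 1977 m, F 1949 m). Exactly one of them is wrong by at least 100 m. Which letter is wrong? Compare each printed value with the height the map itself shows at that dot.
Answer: F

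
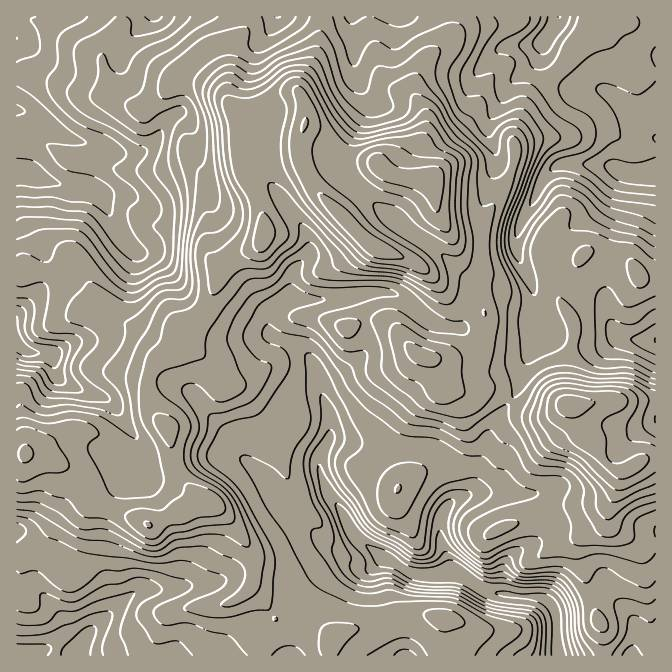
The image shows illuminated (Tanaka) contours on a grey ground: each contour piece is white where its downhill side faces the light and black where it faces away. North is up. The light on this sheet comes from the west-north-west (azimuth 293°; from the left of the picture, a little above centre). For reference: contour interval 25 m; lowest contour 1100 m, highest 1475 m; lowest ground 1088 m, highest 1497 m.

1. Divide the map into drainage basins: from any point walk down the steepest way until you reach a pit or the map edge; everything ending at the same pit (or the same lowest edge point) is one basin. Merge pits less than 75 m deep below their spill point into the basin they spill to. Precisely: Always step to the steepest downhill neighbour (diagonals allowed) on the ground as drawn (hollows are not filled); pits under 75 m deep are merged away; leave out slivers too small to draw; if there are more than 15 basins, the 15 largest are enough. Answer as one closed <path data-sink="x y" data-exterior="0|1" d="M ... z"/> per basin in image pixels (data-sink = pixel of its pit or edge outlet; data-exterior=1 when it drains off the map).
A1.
<path data-sink="559 655" data-exterior="1" d="M298 93l-10 0-31 15-21 4 3 50 5 15 14 20 6 23 0 15-6 11-21 10-14 12-7 14-5 18-7 12-20 20-6 13-24 17-5 10-1 25 5 13 15 18 3 12 0 10-7 6-9 2-27 0-31-24-10-3-12 0-17 7-18 11-14 4 22 5 24 11 12 11 5 15 6 8 17 8 23 7 12 6 7 0 21-10 5 0 27-13 5 2 19 17 22 35 1 22-3 11 17 19 7 12 29 4 21 8 8 7-4 9 1 9 325 0 1-256-56 1-35 5-16 8-10 0-19-6-26-17-30 3-19-8-9-21-7-7 38 1 5-1 7-8 7-22 0-11-7-19-12-15-25-2-27-18-24-10 7-6 13-22 23-18-1-22-5-6-33-3-8-3-15-12-15-2-17-6-15-14-21-12 2-19z"/><path data-sink="655 173" data-exterior="1" d="M655 16l-334 1 0 15-5 23-17 30 0 8 7 15-2 19 43 29 25 5 15 12 8 3 33 3 3 3 3 10 0 15-23 18-13 22-7 6 24 10 27 18 25 2 11 12 5 12 3 10 0 11-7 22-7 8-5 1-34 1 12 26 19 8 30-3 26 17 19 6 10 0 16-8 5 0-2-4 0-34 6-30 0-15-15-23-1-13 13-14 8-15 11-7 32 7 12 9 6 11 16 0z"/><path data-sink="17 172" data-exterior="1" d="M320 16l-303 0-1 254 62 6 7 3 4 6 9 23 4 6 36 15 26 20 10-1 7-8 3-8 24-25 15-39 14-12 21-10 6-11 0-15-6-23-14-20-5-15-3-50 21-4 31-15 11-1 0-7 17-30 5-23z"/><path data-sink="77 655" data-exterior="1" d="M34 454l-18 1 1 201 312-1 0-8 4-9-8-7-21-8-29-4-7-12-17-19 3-11-1-22-22-35-19-17-5-2-27 13-5 0-21 10-7 0-12-6-35-12-7-6-9-20-7-7-29-15z"/><path data-sink="17 343" data-exterior="1" d="M37 271l-21 1 0 181 9 1 15-5 28-16 19-2 13 5 28 22 27 0 12-4 4-4-2-17-18-26-3-10 0-19 6-16 20-14-10 1-26-20-36-15-17-35-7-3-14 0z"/><path data-sink="655 340" data-exterior="1" d="M594 251l-10 2-13 20-13 14 1 13 15 23 0 15-6 30 0 34 6 4 26-5 50 0 5-2 1-119-16-2-6-11-12-9z"/>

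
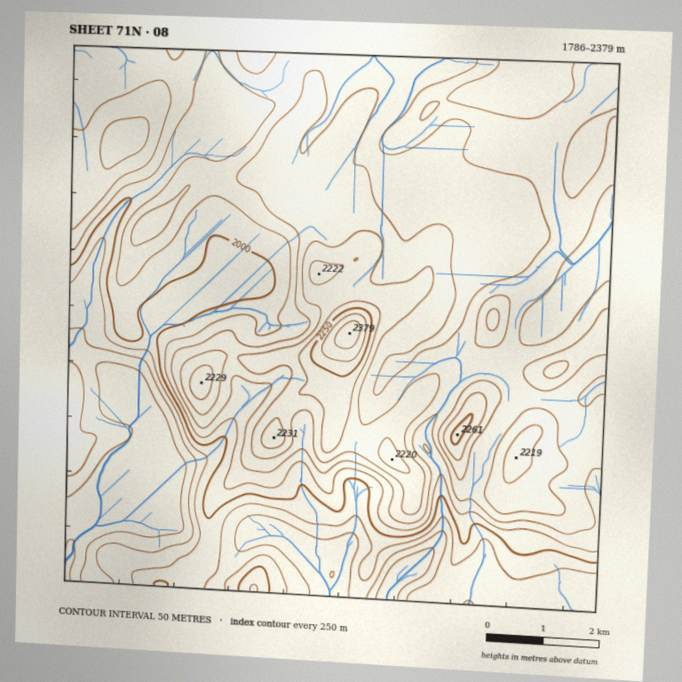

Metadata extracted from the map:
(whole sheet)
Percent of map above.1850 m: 94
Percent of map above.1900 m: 89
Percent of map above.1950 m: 82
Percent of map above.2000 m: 74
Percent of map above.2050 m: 64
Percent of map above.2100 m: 43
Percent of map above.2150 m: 17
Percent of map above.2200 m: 4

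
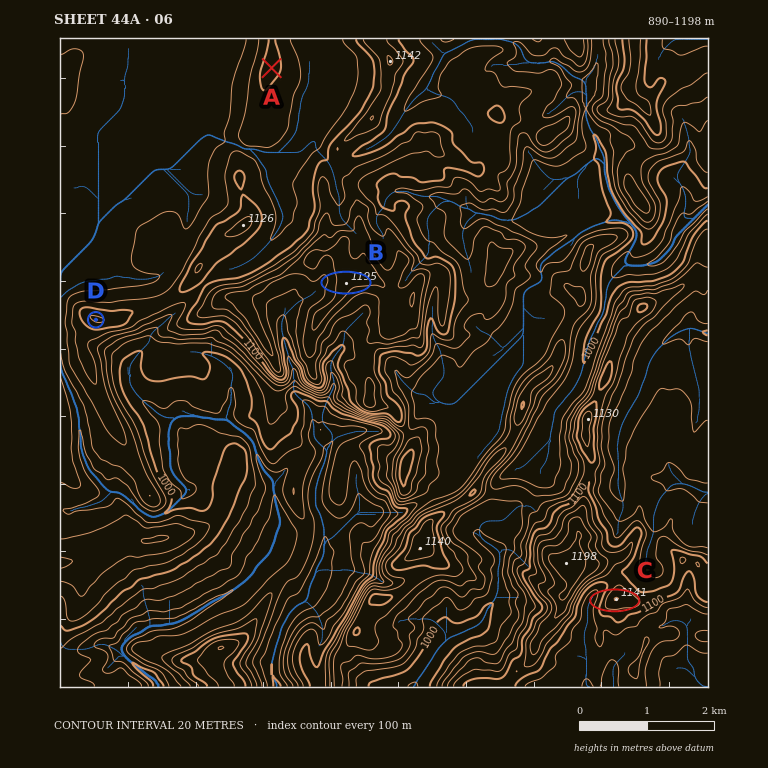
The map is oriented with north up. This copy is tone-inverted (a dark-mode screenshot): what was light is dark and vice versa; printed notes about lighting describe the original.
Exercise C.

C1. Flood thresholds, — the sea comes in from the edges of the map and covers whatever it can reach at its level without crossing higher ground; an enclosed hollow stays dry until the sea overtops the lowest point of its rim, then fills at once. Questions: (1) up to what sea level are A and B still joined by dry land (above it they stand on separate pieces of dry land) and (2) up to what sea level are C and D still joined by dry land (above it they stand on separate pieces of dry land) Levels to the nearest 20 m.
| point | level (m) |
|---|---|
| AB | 1080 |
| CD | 1040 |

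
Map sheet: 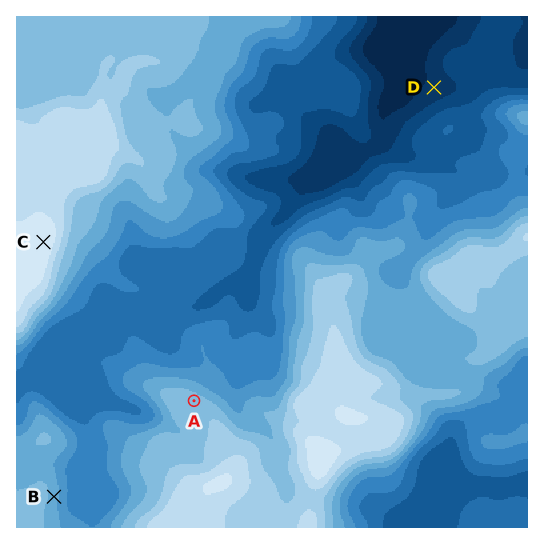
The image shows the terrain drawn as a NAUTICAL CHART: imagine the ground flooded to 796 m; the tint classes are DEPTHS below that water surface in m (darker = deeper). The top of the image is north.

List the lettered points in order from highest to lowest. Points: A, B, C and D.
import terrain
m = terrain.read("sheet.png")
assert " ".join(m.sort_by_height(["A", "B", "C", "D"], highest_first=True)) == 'C A B D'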